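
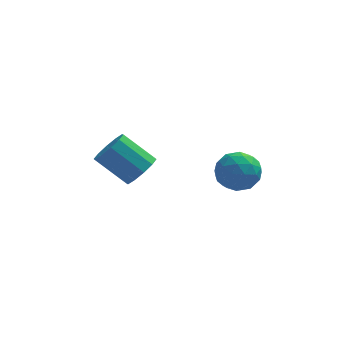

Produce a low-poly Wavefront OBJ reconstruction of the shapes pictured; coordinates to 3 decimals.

v 1.184 -2.865 -1.338
v 2.183 -3.348 -1.584
v 0.317 -4.172 -2.296
v 1.316 -4.655 -2.542
v 0.92 -4.678 -1.477
v 1.456 -3.871 -0.886
v 1.044 -3.649 -2.994
v 1.58 -2.842 -2.403
v 2.096 -3.832 -2.607
v 2.019 -4.468 -1.67
v 0.481 -3.052 -2.21
v 0.404 -3.688 -1.273
v 1.76 -2.992 -1.377
v 0.74 -4.528 -2.503
v 0.508 -4.542 -1.877
v 1.095 -4.826 -2.022
v 1.332 -3.299 -0.967
v 1.919 -3.583 -1.111
v 1.177 -4.365 -1.048
v 0.581 -3.937 -2.769
v 1.168 -4.221 -2.913
v 1.405 -2.694 -1.858
v 1.992 -2.978 -2.003
v 1.323 -3.155 -2.832
v 2.295 -3.56 -2.123
v 1.786 -4.328 -2.686
v 1.626 -3.737 -2.952
v 1.941 -3.263 -2.604
v 2.25 -3.934 -1.572
v 1.741 -4.702 -2.135
v 1.508 -4.716 -1.509
v 1.823 -4.241 -1.161
v 2.199 -4.219 -2.174
v 0.759 -2.818 -1.745
v 0.25 -3.586 -2.308
v 0.677 -3.279 -2.719
v 0.992 -2.804 -2.371
v 0.714 -3.192 -1.194
v 0.205 -3.96 -1.757
v 0.559 -4.257 -1.276
v 0.874 -3.783 -0.928
v 0.301 -3.301 -1.706
v -3.076 -1.039 -3.796
v -2.57 -1.471 -3.037
v -4.077 -0.933 -1.724
v -4.584 -0.501 -2.484
v -2.389 -0.875 -3.074
v -3.897 -0.336 -1.762
v -2.471 -0.341 -3.388
v -3.979 0.197 -2.075
v -2.784 -0.074 -3.857
v -4.292 0.464 -2.545
v -3.209 -0.176 -4.303
v -4.717 0.363 -2.991
v -3.583 -0.607 -4.556
v -5.09 -0.069 -3.243
v -3.763 -1.204 -4.518
v -5.271 -0.665 -3.206
v -3.681 -1.737 -4.205
v -5.189 -1.199 -2.892
v -3.368 -2.004 -3.735
v -4.876 -1.466 -2.423
v -2.943 -1.903 -3.289
v -4.451 -1.364 -1.977
f 1 38 17
f 38 12 41
f 17 41 6
f 38 41 17
f 1 17 13
f 17 6 18
f 13 18 2
f 17 18 13
f 1 13 22
f 13 2 23
f 22 23 8
f 13 23 22
f 1 22 34
f 22 8 37
f 34 37 11
f 22 37 34
f 1 34 38
f 34 11 42
f 38 42 12
f 34 42 38
f 2 18 29
f 18 6 32
f 29 32 10
f 18 32 29
f 6 41 19
f 41 12 40
f 19 40 5
f 41 40 19
f 12 42 39
f 42 11 35
f 39 35 3
f 42 35 39
f 11 37 36
f 37 8 24
f 36 24 7
f 37 24 36
f 8 23 28
f 23 2 25
f 28 25 9
f 23 25 28
f 4 30 16
f 30 10 31
f 16 31 5
f 30 31 16
f 4 16 14
f 16 5 15
f 14 15 3
f 16 15 14
f 4 14 21
f 14 3 20
f 21 20 7
f 14 20 21
f 4 21 26
f 21 7 27
f 26 27 9
f 21 27 26
f 4 26 30
f 26 9 33
f 30 33 10
f 26 33 30
f 5 31 19
f 31 10 32
f 19 32 6
f 31 32 19
f 3 15 39
f 15 5 40
f 39 40 12
f 15 40 39
f 7 20 36
f 20 3 35
f 36 35 11
f 20 35 36
f 9 27 28
f 27 7 24
f 28 24 8
f 27 24 28
f 10 33 29
f 33 9 25
f 29 25 2
f 33 25 29
f 44 43 47
f 44 47 45
f 45 47 48
f 45 48 46
f 47 43 49
f 47 49 48
f 48 49 50
f 48 50 46
f 49 43 51
f 49 51 50
f 50 51 52
f 50 52 46
f 51 43 53
f 51 53 52
f 52 53 54
f 52 54 46
f 53 43 55
f 53 55 54
f 54 55 56
f 54 56 46
f 55 43 57
f 55 57 56
f 56 57 58
f 56 58 46
f 57 43 59
f 57 59 58
f 58 59 60
f 58 60 46
f 59 43 61
f 59 61 60
f 60 61 62
f 60 62 46
f 61 43 63
f 61 63 62
f 62 63 64
f 62 64 46
f 63 43 44
f 63 44 64
f 64 44 45
f 64 45 46



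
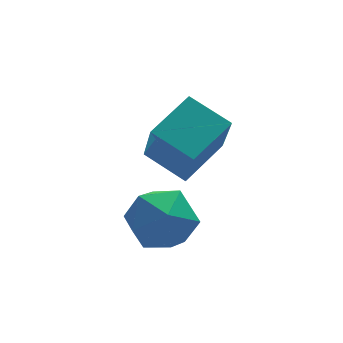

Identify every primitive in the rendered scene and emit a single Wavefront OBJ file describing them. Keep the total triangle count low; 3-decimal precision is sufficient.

v -1.124 1.752 2.357
v -1.274 0.658 4.167
v 0.291 2.562 2.964
v 0.141 1.468 4.774
v -0.241 0.652 1.766
v -0.391 -0.442 3.576
v 1.174 1.462 2.373
v 1.024 0.368 4.183
v -2.417 -0.411 1.656
v -1.455 -0.3 1.005
v -1.605 -1.82 2.615
v -0.643 -1.709 1.964
v -0.932 -0.873 2.726
v -1.434 -0.002 2.133
v -1.626 -2.118 1.487
v -2.128 -1.247 0.894
v -0.966 -1.355 0.9
v -0.537 -0.586 1.666
v -2.523 -1.534 1.954
v -2.094 -0.765 2.72
f 2 4 1
f 5 2 1
f 1 4 3
f 3 5 1
f 2 8 4
f 6 2 5
f 6 8 2
f 4 8 3
f 7 5 3
f 3 8 7
f 7 6 5
f 8 6 7
f 9 20 14
f 9 14 10
f 9 10 16
f 9 16 19
f 9 19 20
f 10 14 18
f 14 20 13
f 20 19 11
f 19 16 15
f 16 10 17
f 12 18 13
f 12 13 11
f 12 11 15
f 12 15 17
f 12 17 18
f 13 18 14
f 11 13 20
f 15 11 19
f 17 15 16
f 18 17 10



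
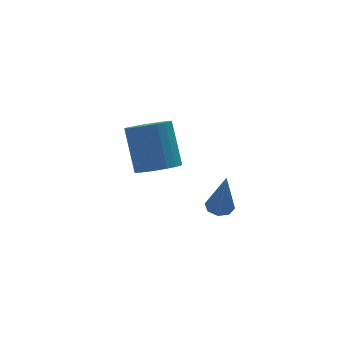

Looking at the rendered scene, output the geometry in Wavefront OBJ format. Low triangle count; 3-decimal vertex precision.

v -2.353 2.196 0.938
v -1.61 1.7 1.259
v -1.523 2.948 2.983
v -2.267 3.444 2.662
v -1.434 1.983 1.046
v -1.347 3.23 2.77
v -1.417 2.302 0.814
v -1.331 3.55 2.538
v -1.563 2.603 0.604
v -1.476 3.851 2.328
v -1.845 2.834 0.451
v -1.758 4.081 2.175
v -2.215 2.955 0.382
v -2.128 4.202 2.107
v -2.609 2.944 0.41
v -2.522 4.191 2.134
v -2.958 2.804 0.529
v -2.872 4.051 2.253
v -3.204 2.559 0.718
v -3.117 3.806 2.443
v -3.302 2.251 0.946
v -3.215 3.499 2.67
v -3.236 1.934 1.172
v -3.149 3.181 2.896
v -3.018 1.662 1.358
v -2.931 2.91 3.082
v -2.684 1.483 1.471
v -2.598 2.73 3.195
v -2.294 1.427 1.492
v -2.207 2.674 3.216
v -1.914 1.504 1.417
v -1.827 2.751 3.141
v -1.473 -1.683 1.356
v -0.986 -1.969 1.279
v -1.427 -2.137 3.324
v -0.919 -1.549 1.374
v -1.177 -1.207 1.459
v -1.608 -1.144 1.483
v -1.96 -1.397 1.433
v -2.027 -1.818 1.338
v -1.769 -2.16 1.253
v -1.338 -2.222 1.229
f 2 1 5
f 2 5 3
f 3 5 6
f 3 6 4
f 5 1 7
f 5 7 6
f 6 7 8
f 6 8 4
f 7 1 9
f 7 9 8
f 8 9 10
f 8 10 4
f 9 1 11
f 9 11 10
f 10 11 12
f 10 12 4
f 11 1 13
f 11 13 12
f 12 13 14
f 12 14 4
f 13 1 15
f 13 15 14
f 14 15 16
f 14 16 4
f 15 1 17
f 15 17 16
f 16 17 18
f 16 18 4
f 17 1 19
f 17 19 18
f 18 19 20
f 18 20 4
f 19 1 21
f 19 21 20
f 20 21 22
f 20 22 4
f 21 1 23
f 21 23 22
f 22 23 24
f 22 24 4
f 23 1 25
f 23 25 24
f 24 25 26
f 24 26 4
f 25 1 27
f 25 27 26
f 26 27 28
f 26 28 4
f 27 1 29
f 27 29 28
f 28 29 30
f 28 30 4
f 29 1 31
f 29 31 30
f 30 31 32
f 30 32 4
f 31 1 2
f 31 2 32
f 32 2 3
f 32 3 4
f 34 33 36
f 34 36 35
f 36 33 37
f 36 37 35
f 37 33 38
f 37 38 35
f 38 33 39
f 38 39 35
f 39 33 40
f 39 40 35
f 40 33 41
f 40 41 35
f 41 33 42
f 41 42 35
f 42 33 34
f 42 34 35



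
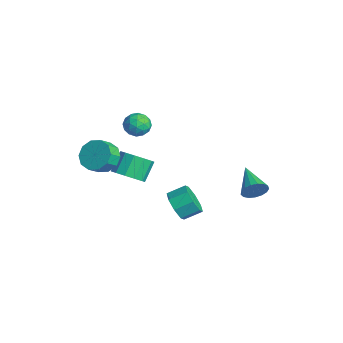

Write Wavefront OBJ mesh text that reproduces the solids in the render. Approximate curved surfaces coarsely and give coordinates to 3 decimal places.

v 2.611 3.424 -0.595
v 2.872 3.828 0.045
v 0.809 3.656 -0.005
v 2.82 4.099 -0.22
v 2.721 4.216 -0.571
v 2.596 4.151 -0.927
v 2.475 3.92 -1.207
v 2.385 3.575 -1.347
v 2.346 3.195 -1.314
v 2.369 2.868 -1.117
v 2.447 2.668 -0.799
v 2.562 2.641 -0.435
v 2.689 2.794 -0.108
v 2.798 3.091 0.108
v 2.864 3.464 0.163
v -2.3 -3.409 0.664
v -1.347 -3.043 0.522
v -0.988 -3.725 1.175
v -1.94 -4.091 1.316
v -1.612 -2.722 1.003
v -1.253 -3.403 1.656
v -2.139 -2.663 1.355
v -1.78 -3.345 2.008
v -2.728 -2.889 1.443
v -2.369 -3.571 2.095
v -3.153 -3.314 1.233
v -2.794 -3.996 1.885
v -3.252 -3.775 0.805
v -2.893 -4.457 1.458
v -2.987 -4.097 0.324
v -2.628 -4.778 0.977
v -2.46 -4.155 -0.028
v -2.101 -4.837 0.625
v -1.871 -3.929 -0.115
v -1.512 -4.611 0.537
v -1.446 -3.504 0.095
v -1.087 -4.186 0.747
v -1.552 -2.352 -0.714
v -0.886 -2.749 -0.051
v -1.463 -1.965 0.997
v -2.128 -1.568 0.334
v -0.638 -2.278 -0.266
v -1.215 -1.494 0.781
v -0.68 -1.83 -0.624
v -1.257 -1.046 0.424
v -0.998 -1.548 -1.011
v -1.575 -0.764 0.037
v -1.493 -1.521 -1.303
v -2.07 -0.737 -0.255
v -2.006 -1.758 -1.408
v -2.583 -0.974 -0.36
v -2.374 -2.184 -1.293
v -2.951 -1.4 -0.245
v -2.482 -2.663 -0.994
v -3.059 -1.879 0.054
v -2.294 -3.043 -0.606
v -2.871 -2.259 0.442
v -1.87 -3.204 -0.252
v -2.447 -2.42 0.795
v -1.346 -3.094 -0.045
v -1.923 -2.31 1.002
v 3.368 -1.509 0.157
v 3.898 -1.232 -0.594
v 4.103 -0.254 -0.088
v 3.572 -0.531 0.663
v 3.19 -1.046 -0.665
v 3.395 -0.068 -0.159
v 2.587 -1.132 -0.255
v 2.792 -0.154 0.251
v 2.441 -1.439 0.397
v 2.645 -0.461 0.902
v 2.837 -1.786 0.908
v 3.042 -0.808 1.414
v 3.545 -1.972 0.979
v 3.75 -0.994 1.485
v 4.148 -1.886 0.569
v 4.353 -0.908 1.075
v 4.295 -1.579 -0.082
v 4.499 -0.601 0.423
v -3.109 -0.727 2.887
v -2.403 -1.034 3.226
v -2.997 -1.606 1.854
v -2.291 -1.913 2.193
v -3.03 -2.048 2.569
v -3.1 -1.505 3.208
v -2.3 -1.135 1.872
v -2.37 -0.592 2.511
v -1.903 -1.286 2.598
v -2.354 -1.85 3.029
v -3.046 -0.79 2.051
v -3.497 -1.354 2.482
v -2.766 -0.803 3.147
v -2.634 -1.837 1.933
v -3.069 -1.916 2.154
v -2.654 -2.097 2.353
v -3.176 -1.08 3.137
v -2.761 -1.26 3.335
v -3.129 -1.856 2.95
v -2.639 -1.38 1.745
v -2.224 -1.56 1.943
v -2.746 -0.543 2.727
v -2.331 -0.724 2.926
v -2.271 -0.784 2.13
v -2.057 -1.132 2.977
v -1.991 -1.649 2.37
v -1.996 -1.192 2.182
v -2.037 -0.872 2.557
v -2.322 -1.464 3.231
v -2.256 -1.98 2.623
v -2.691 -2.06 2.845
v -2.732 -1.74 3.22
v -2.028 -1.612 2.862
v -3.144 -0.66 2.457
v -3.078 -1.176 1.849
v -2.668 -0.9 1.86
v -2.709 -0.58 2.235
v -3.409 -0.991 2.71
v -3.343 -1.508 2.103
v -3.363 -1.768 2.523
v -3.404 -1.448 2.898
v -3.372 -1.028 2.218
f 2 1 4
f 2 4 3
f 4 1 5
f 4 5 3
f 5 1 6
f 5 6 3
f 6 1 7
f 6 7 3
f 7 1 8
f 7 8 3
f 8 1 9
f 8 9 3
f 9 1 10
f 9 10 3
f 10 1 11
f 10 11 3
f 11 1 12
f 11 12 3
f 12 1 13
f 12 13 3
f 13 1 14
f 13 14 3
f 14 1 15
f 14 15 3
f 15 1 2
f 15 2 3
f 17 16 20
f 17 20 18
f 18 20 21
f 18 21 19
f 20 16 22
f 20 22 21
f 21 22 23
f 21 23 19
f 22 16 24
f 22 24 23
f 23 24 25
f 23 25 19
f 24 16 26
f 24 26 25
f 25 26 27
f 25 27 19
f 26 16 28
f 26 28 27
f 27 28 29
f 27 29 19
f 28 16 30
f 28 30 29
f 29 30 31
f 29 31 19
f 30 16 32
f 30 32 31
f 31 32 33
f 31 33 19
f 32 16 34
f 32 34 33
f 33 34 35
f 33 35 19
f 34 16 36
f 34 36 35
f 35 36 37
f 35 37 19
f 36 16 17
f 36 17 37
f 37 17 18
f 37 18 19
f 39 38 42
f 39 42 40
f 40 42 43
f 40 43 41
f 42 38 44
f 42 44 43
f 43 44 45
f 43 45 41
f 44 38 46
f 44 46 45
f 45 46 47
f 45 47 41
f 46 38 48
f 46 48 47
f 47 48 49
f 47 49 41
f 48 38 50
f 48 50 49
f 49 50 51
f 49 51 41
f 50 38 52
f 50 52 51
f 51 52 53
f 51 53 41
f 52 38 54
f 52 54 53
f 53 54 55
f 53 55 41
f 54 38 56
f 54 56 55
f 55 56 57
f 55 57 41
f 56 38 58
f 56 58 57
f 57 58 59
f 57 59 41
f 58 38 60
f 58 60 59
f 59 60 61
f 59 61 41
f 60 38 39
f 60 39 61
f 61 39 40
f 61 40 41
f 63 62 66
f 63 66 64
f 64 66 67
f 64 67 65
f 66 62 68
f 66 68 67
f 67 68 69
f 67 69 65
f 68 62 70
f 68 70 69
f 69 70 71
f 69 71 65
f 70 62 72
f 70 72 71
f 71 72 73
f 71 73 65
f 72 62 74
f 72 74 73
f 73 74 75
f 73 75 65
f 74 62 76
f 74 76 75
f 75 76 77
f 75 77 65
f 76 62 78
f 76 78 77
f 77 78 79
f 77 79 65
f 78 62 63
f 78 63 79
f 79 63 64
f 79 64 65
f 80 117 96
f 117 91 120
f 96 120 85
f 117 120 96
f 80 96 92
f 96 85 97
f 92 97 81
f 96 97 92
f 80 92 101
f 92 81 102
f 101 102 87
f 92 102 101
f 80 101 113
f 101 87 116
f 113 116 90
f 101 116 113
f 80 113 117
f 113 90 121
f 117 121 91
f 113 121 117
f 81 97 108
f 97 85 111
f 108 111 89
f 97 111 108
f 85 120 98
f 120 91 119
f 98 119 84
f 120 119 98
f 91 121 118
f 121 90 114
f 118 114 82
f 121 114 118
f 90 116 115
f 116 87 103
f 115 103 86
f 116 103 115
f 87 102 107
f 102 81 104
f 107 104 88
f 102 104 107
f 83 109 95
f 109 89 110
f 95 110 84
f 109 110 95
f 83 95 93
f 95 84 94
f 93 94 82
f 95 94 93
f 83 93 100
f 93 82 99
f 100 99 86
f 93 99 100
f 83 100 105
f 100 86 106
f 105 106 88
f 100 106 105
f 83 105 109
f 105 88 112
f 109 112 89
f 105 112 109
f 84 110 98
f 110 89 111
f 98 111 85
f 110 111 98
f 82 94 118
f 94 84 119
f 118 119 91
f 94 119 118
f 86 99 115
f 99 82 114
f 115 114 90
f 99 114 115
f 88 106 107
f 106 86 103
f 107 103 87
f 106 103 107
f 89 112 108
f 112 88 104
f 108 104 81
f 112 104 108



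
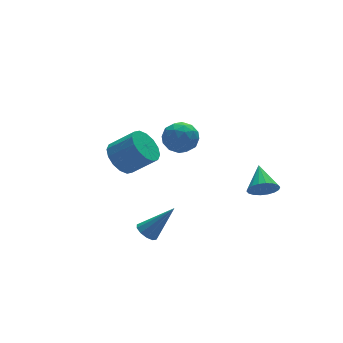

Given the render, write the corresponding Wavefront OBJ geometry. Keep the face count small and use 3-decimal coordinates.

v 0.903 1.444 -0.437
v 1.566 1.486 0.266
v 0.134 0.334 0.354
v 0.797 0.376 1.057
v 0.192 1.117 0.918
v 0.667 1.804 0.429
v 1.033 0.016 0.191
v 1.508 0.703 -0.298
v 1.646 0.604 0.654
v 1.126 1.284 1.104
v 0.574 0.536 -0.484
v 0.054 1.216 -0.034
v 1.302 1.563 -0.155
v 0.398 0.257 0.775
v 0.042 0.693 0.693
v 0.432 0.718 1.107
v 0.774 1.749 -0.059
v 1.163 1.774 0.354
v 0.355 1.557 0.738
v 0.537 0.046 0.266
v 0.926 0.071 0.679
v 1.268 1.102 -0.487
v 1.658 1.127 -0.073
v 1.345 0.263 -0.118
v 1.739 1.069 0.487
v 1.287 0.416 0.951
v 1.426 0.205 0.442
v 1.705 0.608 0.155
v 1.433 1.468 0.751
v 0.981 0.816 1.216
v 0.625 1.252 1.134
v 0.905 1.655 0.847
v 1.48 0.95 0.979
v 0.719 1.004 -0.596
v 0.267 0.352 -0.131
v 0.795 0.165 -0.227
v 1.075 0.568 -0.514
v 0.413 1.404 -0.331
v -0.039 0.751 0.133
v -0.005 1.212 0.465
v 0.274 1.615 0.178
v 0.22 0.87 -0.359
v -1.485 2.733 -1.633
v -0.761 3.411 -1.87
v 0.269 2.685 -0.805
v -0.455 2.007 -0.567
v -1.025 3.628 -1.467
v 0.005 2.902 -0.402
v -1.412 3.605 -1.109
v -0.382 2.879 -0.044
v -1.818 3.349 -0.891
v -0.788 2.622 0.174
v -2.136 2.927 -0.871
v -1.106 2.201 0.194
v -2.278 2.453 -1.056
v -1.248 1.727 0.009
v -2.209 2.055 -1.395
v -1.179 1.329 -0.33
v -1.945 1.838 -1.798
v -0.915 1.112 -0.733
v -1.558 1.861 -2.156
v -0.528 1.135 -1.091
v -1.152 2.118 -2.374
v -0.122 1.391 -1.309
v -0.834 2.539 -2.394
v 0.196 1.813 -1.329
v -0.692 3.013 -2.209
v 0.338 2.287 -1.144
v 2.715 -3.894 -0.884
v 3.351 -3.859 -1.351
v 3.165 -2.626 -0.176
v 3.112 -3.674 -1.531
v 2.794 -3.532 -1.582
v 2.461 -3.462 -1.495
v 2.177 -3.478 -1.287
v 2.001 -3.576 -0.999
v 1.966 -3.737 -0.688
v 2.079 -3.929 -0.417
v 2.318 -4.114 -0.237
v 2.636 -4.255 -0.186
v 2.969 -4.325 -0.273
v 3.252 -4.31 -0.481
v 3.429 -4.212 -0.769
v 3.464 -4.051 -1.079
v -3.067 -3.35 -2.256
v -2.777 -3.765 -2.596
v -1.833 -3.71 -0.764
v -2.611 -3.431 -2.653
v -2.62 -3.066 -2.558
v -2.799 -2.81 -2.348
v -3.081 -2.76 -2.102
v -3.358 -2.935 -1.916
v -3.524 -3.269 -1.859
v -3.515 -3.634 -1.954
v -3.336 -3.89 -2.164
v -3.054 -3.94 -2.41
f 1 38 17
f 38 12 41
f 17 41 6
f 38 41 17
f 1 17 13
f 17 6 18
f 13 18 2
f 17 18 13
f 1 13 22
f 13 2 23
f 22 23 8
f 13 23 22
f 1 22 34
f 22 8 37
f 34 37 11
f 22 37 34
f 1 34 38
f 34 11 42
f 38 42 12
f 34 42 38
f 2 18 29
f 18 6 32
f 29 32 10
f 18 32 29
f 6 41 19
f 41 12 40
f 19 40 5
f 41 40 19
f 12 42 39
f 42 11 35
f 39 35 3
f 42 35 39
f 11 37 36
f 37 8 24
f 36 24 7
f 37 24 36
f 8 23 28
f 23 2 25
f 28 25 9
f 23 25 28
f 4 30 16
f 30 10 31
f 16 31 5
f 30 31 16
f 4 16 14
f 16 5 15
f 14 15 3
f 16 15 14
f 4 14 21
f 14 3 20
f 21 20 7
f 14 20 21
f 4 21 26
f 21 7 27
f 26 27 9
f 21 27 26
f 4 26 30
f 26 9 33
f 30 33 10
f 26 33 30
f 5 31 19
f 31 10 32
f 19 32 6
f 31 32 19
f 3 15 39
f 15 5 40
f 39 40 12
f 15 40 39
f 7 20 36
f 20 3 35
f 36 35 11
f 20 35 36
f 9 27 28
f 27 7 24
f 28 24 8
f 27 24 28
f 10 33 29
f 33 9 25
f 29 25 2
f 33 25 29
f 44 43 47
f 44 47 45
f 45 47 48
f 45 48 46
f 47 43 49
f 47 49 48
f 48 49 50
f 48 50 46
f 49 43 51
f 49 51 50
f 50 51 52
f 50 52 46
f 51 43 53
f 51 53 52
f 52 53 54
f 52 54 46
f 53 43 55
f 53 55 54
f 54 55 56
f 54 56 46
f 55 43 57
f 55 57 56
f 56 57 58
f 56 58 46
f 57 43 59
f 57 59 58
f 58 59 60
f 58 60 46
f 59 43 61
f 59 61 60
f 60 61 62
f 60 62 46
f 61 43 63
f 61 63 62
f 62 63 64
f 62 64 46
f 63 43 65
f 63 65 64
f 64 65 66
f 64 66 46
f 65 43 67
f 65 67 66
f 66 67 68
f 66 68 46
f 67 43 44
f 67 44 68
f 68 44 45
f 68 45 46
f 70 69 72
f 70 72 71
f 72 69 73
f 72 73 71
f 73 69 74
f 73 74 71
f 74 69 75
f 74 75 71
f 75 69 76
f 75 76 71
f 76 69 77
f 76 77 71
f 77 69 78
f 77 78 71
f 78 69 79
f 78 79 71
f 79 69 80
f 79 80 71
f 80 69 81
f 80 81 71
f 81 69 82
f 81 82 71
f 82 69 83
f 82 83 71
f 83 69 84
f 83 84 71
f 84 69 70
f 84 70 71
f 86 85 88
f 86 88 87
f 88 85 89
f 88 89 87
f 89 85 90
f 89 90 87
f 90 85 91
f 90 91 87
f 91 85 92
f 91 92 87
f 92 85 93
f 92 93 87
f 93 85 94
f 93 94 87
f 94 85 95
f 94 95 87
f 95 85 96
f 95 96 87
f 96 85 86
f 96 86 87



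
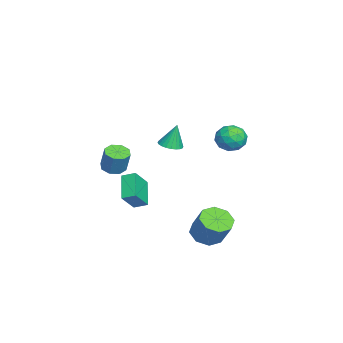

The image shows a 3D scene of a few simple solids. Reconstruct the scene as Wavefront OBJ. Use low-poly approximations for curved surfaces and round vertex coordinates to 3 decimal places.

v -4.882 -3.569 -3.804
v -4.056 -4.11 -2.729
v -4.765 -2.812 -3.513
v -3.939 -3.353 -2.438
v -3.501 -3.407 -4.782
v -2.675 -3.948 -3.707
v -3.384 -2.65 -4.491
v -2.558 -3.191 -3.416
v 0.759 1.938 2.416
v 1.214 2.641 2.571
v 1.706 1.179 3.069
v 2.161 1.882 3.224
v 1.414 1.764 3.615
v 0.828 2.232 3.212
v 2.092 1.588 2.428
v 1.506 2.056 2.025
v 2.038 2.424 2.579
v 1.619 2.533 3.313
v 1.301 1.287 2.327
v 0.882 1.396 3.061
v 0.903 2.356 2.436
v 2.017 1.464 3.204
v 1.578 1.394 3.434
v 1.845 1.808 3.525
v 0.677 2.116 2.812
v 0.944 2.529 2.904
v 1.062 2.013 3.518
v 1.976 1.291 2.736
v 2.243 1.704 2.828
v 1.075 2.012 2.115
v 1.342 2.426 2.206
v 1.858 1.807 2.122
v 1.655 2.642 2.532
v 2.212 2.196 2.916
v 2.171 2.023 2.448
v 1.827 2.298 2.211
v 1.409 2.706 2.964
v 1.966 2.26 3.347
v 1.526 2.19 3.577
v 1.182 2.466 3.34
v 1.893 2.578 2.968
v 0.954 1.56 2.293
v 1.511 1.114 2.676
v 1.738 1.354 2.3
v 1.394 1.63 2.063
v 0.708 1.624 2.724
v 1.265 1.178 3.108
v 1.093 1.522 3.429
v 0.749 1.797 3.192
v 1.027 1.242 2.672
v 0.442 0.696 -4.375
v 1.211 0.217 -4.585
v 1.927 0.766 -3.215
v 1.158 1.244 -3.005
v 1.219 0.876 -4.853
v 1.935 1.425 -3.484
v 0.771 1.429 -4.841
v 1.488 1.978 -3.472
v 0.131 1.553 -4.556
v 0.847 2.102 -3.187
v -0.327 1.174 -4.165
v 0.389 1.723 -2.795
v -0.335 0.515 -3.896
v 0.381 1.064 -2.527
v 0.112 -0.038 -3.908
v 0.829 0.511 -2.539
v 0.753 -0.162 -4.193
v 1.469 0.387 -2.824
v -0.213 -4.043 -0.202
v 0.3 -3.668 -0.442
v 0.687 -3.401 0.802
v 0.173 -3.777 1.042
v -0.133 -3.389 -0.367
v 0.254 -3.122 0.877
v -0.613 -3.493 -0.196
v -0.226 -3.227 1.048
v -0.859 -3.92 -0.028
v -0.472 -3.653 1.216
v -0.727 -4.419 0.038
v -0.34 -4.152 1.282
v -0.294 -4.698 -0.037
v 0.093 -4.431 1.207
v 0.186 -4.593 -0.208
v 0.573 -4.327 1.036
v 0.432 -4.167 -0.376
v 0.819 -3.9 0.868
v -0.733 -1.226 1.231
v -0.162 -0.9 1.182
v -0.807 -0.894 2.589
v -0.33 -0.714 1.127
v -0.561 -0.605 1.089
v -0.817 -0.591 1.071
v -1.061 -0.674 1.078
v -1.255 -0.841 1.109
v -1.369 -1.066 1.158
v -1.387 -1.316 1.218
v -1.305 -1.552 1.28
v -1.136 -1.738 1.334
v -0.906 -1.847 1.373
v -0.649 -1.861 1.391
v -0.406 -1.778 1.384
v -0.212 -1.611 1.353
v -0.097 -1.386 1.304
v -0.08 -1.136 1.244
f 2 4 1
f 5 2 1
f 1 4 3
f 3 5 1
f 2 8 4
f 6 2 5
f 6 8 2
f 4 8 3
f 7 5 3
f 3 8 7
f 7 6 5
f 8 6 7
f 9 46 25
f 46 20 49
f 25 49 14
f 46 49 25
f 9 25 21
f 25 14 26
f 21 26 10
f 25 26 21
f 9 21 30
f 21 10 31
f 30 31 16
f 21 31 30
f 9 30 42
f 30 16 45
f 42 45 19
f 30 45 42
f 9 42 46
f 42 19 50
f 46 50 20
f 42 50 46
f 10 26 37
f 26 14 40
f 37 40 18
f 26 40 37
f 14 49 27
f 49 20 48
f 27 48 13
f 49 48 27
f 20 50 47
f 50 19 43
f 47 43 11
f 50 43 47
f 19 45 44
f 45 16 32
f 44 32 15
f 45 32 44
f 16 31 36
f 31 10 33
f 36 33 17
f 31 33 36
f 12 38 24
f 38 18 39
f 24 39 13
f 38 39 24
f 12 24 22
f 24 13 23
f 22 23 11
f 24 23 22
f 12 22 29
f 22 11 28
f 29 28 15
f 22 28 29
f 12 29 34
f 29 15 35
f 34 35 17
f 29 35 34
f 12 34 38
f 34 17 41
f 38 41 18
f 34 41 38
f 13 39 27
f 39 18 40
f 27 40 14
f 39 40 27
f 11 23 47
f 23 13 48
f 47 48 20
f 23 48 47
f 15 28 44
f 28 11 43
f 44 43 19
f 28 43 44
f 17 35 36
f 35 15 32
f 36 32 16
f 35 32 36
f 18 41 37
f 41 17 33
f 37 33 10
f 41 33 37
f 52 51 55
f 52 55 53
f 53 55 56
f 53 56 54
f 55 51 57
f 55 57 56
f 56 57 58
f 56 58 54
f 57 51 59
f 57 59 58
f 58 59 60
f 58 60 54
f 59 51 61
f 59 61 60
f 60 61 62
f 60 62 54
f 61 51 63
f 61 63 62
f 62 63 64
f 62 64 54
f 63 51 65
f 63 65 64
f 64 65 66
f 64 66 54
f 65 51 67
f 65 67 66
f 66 67 68
f 66 68 54
f 67 51 52
f 67 52 68
f 68 52 53
f 68 53 54
f 70 69 73
f 70 73 71
f 71 73 74
f 71 74 72
f 73 69 75
f 73 75 74
f 74 75 76
f 74 76 72
f 75 69 77
f 75 77 76
f 76 77 78
f 76 78 72
f 77 69 79
f 77 79 78
f 78 79 80
f 78 80 72
f 79 69 81
f 79 81 80
f 80 81 82
f 80 82 72
f 81 69 83
f 81 83 82
f 82 83 84
f 82 84 72
f 83 69 85
f 83 85 84
f 84 85 86
f 84 86 72
f 85 69 70
f 85 70 86
f 86 70 71
f 86 71 72
f 88 87 90
f 88 90 89
f 90 87 91
f 90 91 89
f 91 87 92
f 91 92 89
f 92 87 93
f 92 93 89
f 93 87 94
f 93 94 89
f 94 87 95
f 94 95 89
f 95 87 96
f 95 96 89
f 96 87 97
f 96 97 89
f 97 87 98
f 97 98 89
f 98 87 99
f 98 99 89
f 99 87 100
f 99 100 89
f 100 87 101
f 100 101 89
f 101 87 102
f 101 102 89
f 102 87 103
f 102 103 89
f 103 87 104
f 103 104 89
f 104 87 88
f 104 88 89



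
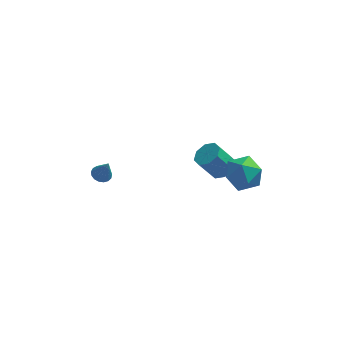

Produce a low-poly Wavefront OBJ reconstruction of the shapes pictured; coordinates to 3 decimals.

v 1.955 2.115 -2.138
v 2.318 2.716 -1.849
v 1.528 2.627 -0.672
v 1.165 2.025 -0.962
v 1.846 2.867 -2.154
v 1.056 2.777 -0.978
v 1.438 2.577 -2.45
v 0.648 2.487 -1.274
v 1.333 2.016 -2.564
v 0.543 1.926 -1.387
v 1.592 1.513 -2.428
v 0.802 1.424 -1.251
v 2.064 1.363 -2.122
v 1.274 1.273 -0.946
v 2.472 1.653 -1.826
v 1.682 1.563 -0.65
v 2.577 2.214 -1.713
v 1.787 2.124 -0.536
v -3.68 -1.417 0.925
v -3.29 -1.094 0.863
v -3.32 -1.643 2.015
v -3.469 -0.953 0.952
v -3.696 -0.919 1.034
v -3.92 -0.998 1.091
v -4.088 -1.174 1.111
v -4.164 -1.405 1.088
v -4.128 -1.638 1.027
v -3.99 -1.821 0.944
v -3.781 -1.912 0.856
v -3.549 -1.889 0.784
v -3.347 -1.758 0.744
v -3.221 -1.548 0.746
v -3.201 -1.309 0.789
v 2.103 -3.161 2.807
v 2.702 -2.414 3.094
v 3.098 -4.226 3.506
v 3.697 -3.479 3.793
v 2.793 -3.583 4.207
v 2.179 -2.924 3.775
v 3.621 -3.716 2.825
v 3.007 -3.057 2.393
v 3.64 -2.757 3.105
v 3.128 -2.675 3.959
v 2.672 -3.965 2.641
v 2.16 -3.883 3.495
f 2 1 5
f 2 5 3
f 3 5 6
f 3 6 4
f 5 1 7
f 5 7 6
f 6 7 8
f 6 8 4
f 7 1 9
f 7 9 8
f 8 9 10
f 8 10 4
f 9 1 11
f 9 11 10
f 10 11 12
f 10 12 4
f 11 1 13
f 11 13 12
f 12 13 14
f 12 14 4
f 13 1 15
f 13 15 14
f 14 15 16
f 14 16 4
f 15 1 17
f 15 17 16
f 16 17 18
f 16 18 4
f 17 1 2
f 17 2 18
f 18 2 3
f 18 3 4
f 20 19 22
f 20 22 21
f 22 19 23
f 22 23 21
f 23 19 24
f 23 24 21
f 24 19 25
f 24 25 21
f 25 19 26
f 25 26 21
f 26 19 27
f 26 27 21
f 27 19 28
f 27 28 21
f 28 19 29
f 28 29 21
f 29 19 30
f 29 30 21
f 30 19 31
f 30 31 21
f 31 19 32
f 31 32 21
f 32 19 33
f 32 33 21
f 33 19 20
f 33 20 21
f 34 45 39
f 34 39 35
f 34 35 41
f 34 41 44
f 34 44 45
f 35 39 43
f 39 45 38
f 45 44 36
f 44 41 40
f 41 35 42
f 37 43 38
f 37 38 36
f 37 36 40
f 37 40 42
f 37 42 43
f 38 43 39
f 36 38 45
f 40 36 44
f 42 40 41
f 43 42 35



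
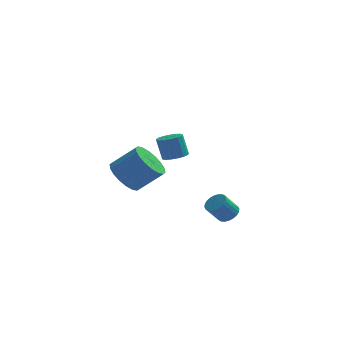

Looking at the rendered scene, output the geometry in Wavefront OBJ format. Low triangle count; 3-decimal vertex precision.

v -3.219 -3.596 2.85
v -2.73 -2.773 2.309
v -1.432 -2.781 3.468
v -1.921 -3.604 4.01
v -3.015 -2.538 2.63
v -1.718 -2.546 3.789
v -3.341 -2.513 2.994
v -2.043 -2.52 4.153
v -3.642 -2.702 3.33
v -2.345 -2.709 4.49
v -3.86 -3.068 3.572
v -2.562 -3.076 4.731
v -3.95 -3.539 3.67
v -2.653 -3.547 4.829
v -3.896 -4.021 3.606
v -2.598 -4.029 4.765
v -3.708 -4.419 3.392
v -2.41 -4.427 4.551
v -3.422 -4.654 3.071
v -2.125 -4.662 4.23
v -3.097 -4.68 2.707
v -1.799 -4.687 3.866
v -2.795 -4.491 2.37
v -1.498 -4.498 3.53
v -2.578 -4.124 2.129
v -1.28 -4.132 3.288
v -2.487 -3.653 2.031
v -1.19 -3.661 3.19
v -2.542 -3.171 2.095
v -1.244 -3.179 3.254
v 1.962 -2.407 -0.279
v 2.482 -2.728 -0.03
v 1.819 -3.073 0.909
v 1.298 -2.753 0.659
v 2.511 -2.495 0.076
v 1.847 -2.84 1.015
v 2.456 -2.249 0.128
v 1.793 -2.594 1.067
v 2.326 -2.027 0.118
v 1.663 -2.372 1.057
v 2.14 -1.863 0.047
v 1.477 -2.208 0.986
v 1.928 -1.781 -0.073
v 1.265 -2.126 0.866
v 1.72 -1.796 -0.225
v 1.057 -2.141 0.714
v 1.549 -1.903 -0.385
v 0.886 -2.248 0.554
v 1.441 -2.087 -0.529
v 0.778 -2.432 0.41
v 1.413 -2.32 -0.635
v 0.749 -2.665 0.304
v 1.467 -2.566 -0.687
v 0.804 -2.911 0.252
v 1.597 -2.788 -0.677
v 0.934 -3.133 0.262
v 1.783 -2.952 -0.606
v 1.12 -3.297 0.333
v 1.995 -3.034 -0.486
v 1.332 -3.379 0.453
v 2.203 -3.019 -0.334
v 1.54 -3.364 0.605
v 2.374 -2.912 -0.174
v 1.711 -3.257 0.765
v -0.814 2.952 1.343
v -0.099 3.058 1.503
v -0.431 3.313 2.817
v -1.146 3.208 2.657
v -0.214 3.38 1.411
v -0.546 3.636 2.726
v -0.467 3.605 1.304
v -0.799 3.86 2.619
v -0.798 3.679 1.205
v -1.131 3.935 2.52
v -1.134 3.588 1.138
v -1.466 3.843 2.453
v -1.396 3.35 1.118
v -1.728 3.606 2.433
v -1.525 3.022 1.149
v -1.857 3.277 2.464
v -1.491 2.677 1.225
v -1.823 2.933 2.54
v -1.302 2.396 1.327
v -1.634 2.651 2.642
v -1.001 2.242 1.433
v -1.333 2.497 2.748
v -0.657 2.251 1.518
v -0.989 2.506 2.833
v -0.349 2.42 1.563
v -0.682 2.676 2.878
v -0.148 2.712 1.558
v -0.48 2.967 2.872
f 2 1 5
f 2 5 3
f 3 5 6
f 3 6 4
f 5 1 7
f 5 7 6
f 6 7 8
f 6 8 4
f 7 1 9
f 7 9 8
f 8 9 10
f 8 10 4
f 9 1 11
f 9 11 10
f 10 11 12
f 10 12 4
f 11 1 13
f 11 13 12
f 12 13 14
f 12 14 4
f 13 1 15
f 13 15 14
f 14 15 16
f 14 16 4
f 15 1 17
f 15 17 16
f 16 17 18
f 16 18 4
f 17 1 19
f 17 19 18
f 18 19 20
f 18 20 4
f 19 1 21
f 19 21 20
f 20 21 22
f 20 22 4
f 21 1 23
f 21 23 22
f 22 23 24
f 22 24 4
f 23 1 25
f 23 25 24
f 24 25 26
f 24 26 4
f 25 1 27
f 25 27 26
f 26 27 28
f 26 28 4
f 27 1 29
f 27 29 28
f 28 29 30
f 28 30 4
f 29 1 2
f 29 2 30
f 30 2 3
f 30 3 4
f 32 31 35
f 32 35 33
f 33 35 36
f 33 36 34
f 35 31 37
f 35 37 36
f 36 37 38
f 36 38 34
f 37 31 39
f 37 39 38
f 38 39 40
f 38 40 34
f 39 31 41
f 39 41 40
f 40 41 42
f 40 42 34
f 41 31 43
f 41 43 42
f 42 43 44
f 42 44 34
f 43 31 45
f 43 45 44
f 44 45 46
f 44 46 34
f 45 31 47
f 45 47 46
f 46 47 48
f 46 48 34
f 47 31 49
f 47 49 48
f 48 49 50
f 48 50 34
f 49 31 51
f 49 51 50
f 50 51 52
f 50 52 34
f 51 31 53
f 51 53 52
f 52 53 54
f 52 54 34
f 53 31 55
f 53 55 54
f 54 55 56
f 54 56 34
f 55 31 57
f 55 57 56
f 56 57 58
f 56 58 34
f 57 31 59
f 57 59 58
f 58 59 60
f 58 60 34
f 59 31 61
f 59 61 60
f 60 61 62
f 60 62 34
f 61 31 63
f 61 63 62
f 62 63 64
f 62 64 34
f 63 31 32
f 63 32 64
f 64 32 33
f 64 33 34
f 66 65 69
f 66 69 67
f 67 69 70
f 67 70 68
f 69 65 71
f 69 71 70
f 70 71 72
f 70 72 68
f 71 65 73
f 71 73 72
f 72 73 74
f 72 74 68
f 73 65 75
f 73 75 74
f 74 75 76
f 74 76 68
f 75 65 77
f 75 77 76
f 76 77 78
f 76 78 68
f 77 65 79
f 77 79 78
f 78 79 80
f 78 80 68
f 79 65 81
f 79 81 80
f 80 81 82
f 80 82 68
f 81 65 83
f 81 83 82
f 82 83 84
f 82 84 68
f 83 65 85
f 83 85 84
f 84 85 86
f 84 86 68
f 85 65 87
f 85 87 86
f 86 87 88
f 86 88 68
f 87 65 89
f 87 89 88
f 88 89 90
f 88 90 68
f 89 65 91
f 89 91 90
f 90 91 92
f 90 92 68
f 91 65 66
f 91 66 92
f 92 66 67
f 92 67 68



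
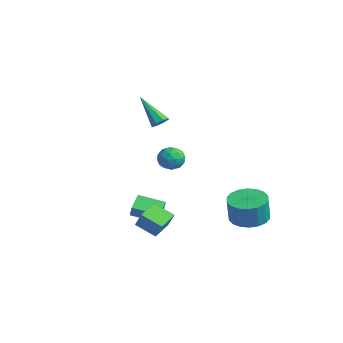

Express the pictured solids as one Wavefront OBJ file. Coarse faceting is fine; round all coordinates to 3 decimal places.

v -2.415 -0.122 1.709
v -2.158 0.233 2.058
v -3.765 -0.618 3.211
v -2.473 0.421 1.836
v -2.754 0.29 1.54
v -2.837 -0.081 1.343
v -2.672 -0.476 1.36
v -2.356 -0.664 1.582
v -2.075 -0.533 1.878
v -1.993 -0.162 2.075
v -3.585 1.384 -1.599
v -2.795 1.461 -1.806
v -3.305 0.259 -0.954
v -2.515 0.336 -1.161
v -2.852 0.859 -0.625
v -3.025 1.554 -1.025
v -3.075 0.166 -1.735
v -3.248 0.861 -2.135
v -2.48 0.709 -1.89
v -2.342 1.137 -1.204
v -3.758 0.583 -1.556
v -3.62 1.011 -0.87
v -3.214 1.521 -1.76
v -2.886 0.199 -1
v -3.084 0.506 -0.686
v -2.619 0.551 -0.808
v -3.35 1.576 -1.3
v -2.885 1.621 -1.422
v -2.919 1.267 -0.728
v -3.215 0.099 -1.338
v -2.75 0.144 -1.46
v -3.481 1.169 -1.952
v -3.016 1.214 -2.074
v -3.181 0.453 -2.032
v -2.565 1.125 -1.931
v -2.401 0.463 -1.551
v -2.729 0.363 -1.889
v -2.831 0.772 -2.123
v -2.484 1.376 -1.527
v -2.32 0.715 -1.148
v -2.518 1.022 -0.833
v -2.619 1.431 -1.068
v -2.299 0.934 -1.577
v -3.78 1.005 -1.612
v -3.616 0.344 -1.233
v -3.481 0.289 -1.692
v -3.582 0.698 -1.927
v -3.699 1.257 -1.209
v -3.535 0.595 -0.829
v -3.269 0.948 -0.637
v -3.371 1.357 -0.871
v -3.801 0.786 -1.183
v 3.507 1.893 -3.169
v 4.499 2.287 -3.251
v 4.724 2.021 -1.792
v 3.733 1.627 -1.711
v 4.241 2.671 -3.141
v 4.466 2.406 -1.682
v 3.838 2.902 -3.036
v 4.063 2.636 -1.578
v 3.369 2.933 -2.959
v 3.594 2.667 -1.5
v 2.927 2.758 -2.922
v 3.153 2.492 -1.463
v 2.601 2.411 -2.935
v 2.826 2.145 -1.476
v 2.454 1.962 -2.994
v 2.679 1.696 -1.535
v 2.516 1.499 -3.088
v 2.741 1.233 -1.629
v 2.774 1.114 -3.198
v 2.999 0.849 -1.739
v 3.177 0.884 -3.302
v 3.402 0.618 -1.844
v 3.646 0.853 -3.38
v 3.871 0.587 -1.921
v 4.087 1.028 -3.417
v 4.313 0.762 -1.958
v 4.414 1.375 -3.404
v 4.639 1.109 -1.945
v 4.561 1.824 -3.345
v 4.786 1.558 -1.886
v 3.944 -3.701 -3.019
v 3.067 -4.387 -2.429
v 3.383 -2.712 -2.702
v 2.507 -3.399 -2.111
v 4.553 -3.661 -2.069
v 3.677 -4.348 -1.478
v 3.993 -2.673 -1.751
v 3.116 -3.359 -1.161
v 0.143 -3.216 -3.323
v -0.479 -2.535 -2.821
v 1.064 -2.095 -3.704
v 0.442 -1.414 -3.202
v 0.618 -3.346 -2.558
v -0.004 -2.665 -2.056
v 1.539 -2.225 -2.939
v 0.917 -1.544 -2.437
f 2 1 4
f 2 4 3
f 4 1 5
f 4 5 3
f 5 1 6
f 5 6 3
f 6 1 7
f 6 7 3
f 7 1 8
f 7 8 3
f 8 1 9
f 8 9 3
f 9 1 10
f 9 10 3
f 10 1 2
f 10 2 3
f 11 48 27
f 48 22 51
f 27 51 16
f 48 51 27
f 11 27 23
f 27 16 28
f 23 28 12
f 27 28 23
f 11 23 32
f 23 12 33
f 32 33 18
f 23 33 32
f 11 32 44
f 32 18 47
f 44 47 21
f 32 47 44
f 11 44 48
f 44 21 52
f 48 52 22
f 44 52 48
f 12 28 39
f 28 16 42
f 39 42 20
f 28 42 39
f 16 51 29
f 51 22 50
f 29 50 15
f 51 50 29
f 22 52 49
f 52 21 45
f 49 45 13
f 52 45 49
f 21 47 46
f 47 18 34
f 46 34 17
f 47 34 46
f 18 33 38
f 33 12 35
f 38 35 19
f 33 35 38
f 14 40 26
f 40 20 41
f 26 41 15
f 40 41 26
f 14 26 24
f 26 15 25
f 24 25 13
f 26 25 24
f 14 24 31
f 24 13 30
f 31 30 17
f 24 30 31
f 14 31 36
f 31 17 37
f 36 37 19
f 31 37 36
f 14 36 40
f 36 19 43
f 40 43 20
f 36 43 40
f 15 41 29
f 41 20 42
f 29 42 16
f 41 42 29
f 13 25 49
f 25 15 50
f 49 50 22
f 25 50 49
f 17 30 46
f 30 13 45
f 46 45 21
f 30 45 46
f 19 37 38
f 37 17 34
f 38 34 18
f 37 34 38
f 20 43 39
f 43 19 35
f 39 35 12
f 43 35 39
f 54 53 57
f 54 57 55
f 55 57 58
f 55 58 56
f 57 53 59
f 57 59 58
f 58 59 60
f 58 60 56
f 59 53 61
f 59 61 60
f 60 61 62
f 60 62 56
f 61 53 63
f 61 63 62
f 62 63 64
f 62 64 56
f 63 53 65
f 63 65 64
f 64 65 66
f 64 66 56
f 65 53 67
f 65 67 66
f 66 67 68
f 66 68 56
f 67 53 69
f 67 69 68
f 68 69 70
f 68 70 56
f 69 53 71
f 69 71 70
f 70 71 72
f 70 72 56
f 71 53 73
f 71 73 72
f 72 73 74
f 72 74 56
f 73 53 75
f 73 75 74
f 74 75 76
f 74 76 56
f 75 53 77
f 75 77 76
f 76 77 78
f 76 78 56
f 77 53 79
f 77 79 78
f 78 79 80
f 78 80 56
f 79 53 81
f 79 81 80
f 80 81 82
f 80 82 56
f 81 53 54
f 81 54 82
f 82 54 55
f 82 55 56
f 84 86 83
f 87 84 83
f 83 86 85
f 85 87 83
f 84 90 86
f 88 84 87
f 88 90 84
f 86 90 85
f 89 87 85
f 85 90 89
f 89 88 87
f 90 88 89
f 92 94 91
f 95 92 91
f 91 94 93
f 93 95 91
f 92 98 94
f 96 92 95
f 96 98 92
f 94 98 93
f 97 95 93
f 93 98 97
f 97 96 95
f 98 96 97



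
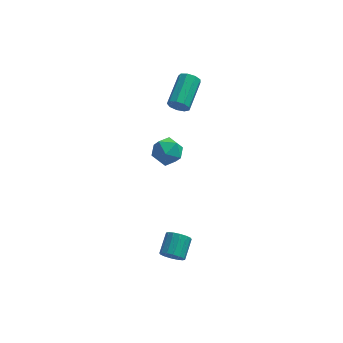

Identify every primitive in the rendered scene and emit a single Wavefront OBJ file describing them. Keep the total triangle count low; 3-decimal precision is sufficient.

v -2.873 -4.526 -3.777
v -2.61 -4.287 -4.369
v -2.264 -3.196 -3.774
v -2.527 -3.434 -3.183
v -2.951 -4.179 -4.369
v -2.604 -3.088 -3.774
v -3.27 -4.164 -4.21
v -2.924 -3.072 -3.616
v -3.484 -4.245 -3.936
v -3.137 -3.154 -3.341
v -3.533 -4.402 -3.619
v -3.187 -3.311 -3.024
v -3.406 -4.592 -3.344
v -3.06 -3.501 -2.75
v -3.136 -4.764 -3.186
v -2.79 -3.673 -2.591
v -2.796 -4.872 -3.186
v -2.449 -3.781 -2.591
v -2.476 -4.888 -3.344
v -2.13 -3.796 -2.75
v -2.263 -4.806 -3.619
v -1.916 -3.715 -3.024
v -2.213 -4.649 -3.936
v -1.867 -3.558 -3.341
v -2.34 -4.459 -4.21
v -1.994 -3.368 -3.616
v -2.548 1.402 3.169
v -2.238 1.494 2.628
v -1.642 3.269 3.271
v -1.952 3.178 3.811
v -2.642 1.642 2.594
v -2.045 3.417 3.236
v -3.001 1.678 2.828
v -2.404 3.453 3.471
v -3.149 1.585 3.222
v -2.552 3.36 3.865
v -3.016 1.407 3.591
v -2.419 3.182 4.234
v -2.664 1.226 3.762
v -2.067 3.001 4.405
v -2.258 1.128 3.656
v -1.661 2.904 4.299
v -1.988 1.159 3.321
v -1.391 2.934 3.964
v -1.98 1.303 2.915
v -1.383 3.078 3.558
v -3.035 1.383 0.406
v -2.317 0.964 -0.07
v -3.963 0.196 0.05
v -3.245 -0.223 -0.426
v -3.21 -0.151 0.528
v -2.636 0.583 0.748
v -3.644 0.577 -0.768
v -3.07 1.311 -0.548
v -2.694 0.466 -0.795
v -2.426 0.017 0.006
v -3.854 1.143 -0.026
v -3.586 0.694 0.775
f 2 1 5
f 2 5 3
f 3 5 6
f 3 6 4
f 5 1 7
f 5 7 6
f 6 7 8
f 6 8 4
f 7 1 9
f 7 9 8
f 8 9 10
f 8 10 4
f 9 1 11
f 9 11 10
f 10 11 12
f 10 12 4
f 11 1 13
f 11 13 12
f 12 13 14
f 12 14 4
f 13 1 15
f 13 15 14
f 14 15 16
f 14 16 4
f 15 1 17
f 15 17 16
f 16 17 18
f 16 18 4
f 17 1 19
f 17 19 18
f 18 19 20
f 18 20 4
f 19 1 21
f 19 21 20
f 20 21 22
f 20 22 4
f 21 1 23
f 21 23 22
f 22 23 24
f 22 24 4
f 23 1 25
f 23 25 24
f 24 25 26
f 24 26 4
f 25 1 2
f 25 2 26
f 26 2 3
f 26 3 4
f 28 27 31
f 28 31 29
f 29 31 32
f 29 32 30
f 31 27 33
f 31 33 32
f 32 33 34
f 32 34 30
f 33 27 35
f 33 35 34
f 34 35 36
f 34 36 30
f 35 27 37
f 35 37 36
f 36 37 38
f 36 38 30
f 37 27 39
f 37 39 38
f 38 39 40
f 38 40 30
f 39 27 41
f 39 41 40
f 40 41 42
f 40 42 30
f 41 27 43
f 41 43 42
f 42 43 44
f 42 44 30
f 43 27 45
f 43 45 44
f 44 45 46
f 44 46 30
f 45 27 28
f 45 28 46
f 46 28 29
f 46 29 30
f 47 58 52
f 47 52 48
f 47 48 54
f 47 54 57
f 47 57 58
f 48 52 56
f 52 58 51
f 58 57 49
f 57 54 53
f 54 48 55
f 50 56 51
f 50 51 49
f 50 49 53
f 50 53 55
f 50 55 56
f 51 56 52
f 49 51 58
f 53 49 57
f 55 53 54
f 56 55 48



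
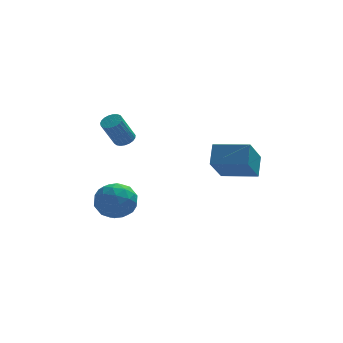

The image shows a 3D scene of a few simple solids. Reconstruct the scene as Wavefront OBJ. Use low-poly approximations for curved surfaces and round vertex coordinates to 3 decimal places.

v -2.448 1.824 1.01
v -1.973 1.791 1.22
v -2.578 1.383 2.52
v -3.052 1.416 2.31
v -2.026 1.996 1.26
v -2.63 1.589 2.56
v -2.152 2.172 1.257
v -2.756 1.765 2.557
v -2.328 2.288 1.211
v -2.933 1.881 2.511
v -2.526 2.324 1.131
v -3.13 1.916 2.43
v -2.71 2.273 1.029
v -3.314 1.865 2.329
v -2.849 2.144 0.924
v -3.453 1.736 2.224
v -2.918 1.96 0.834
v -3.522 1.553 2.134
v -2.906 1.753 0.775
v -3.51 1.345 2.074
v -2.815 1.557 0.756
v -3.419 1.15 2.056
v -2.661 1.408 0.781
v -3.265 1.001 2.081
v -2.469 1.331 0.846
v -3.073 0.923 2.145
v -2.274 1.339 0.939
v -2.878 0.931 2.238
v -2.109 1.431 1.044
v -2.713 1.023 2.344
v -2.003 1.59 1.144
v -2.607 1.183 2.443
v -2.756 -0.154 -0.819
v -2.234 -0.303 -1.683
v -3.866 -1.277 -1.297
v -3.344 -1.426 -2.161
v -2.953 -1.729 -1.269
v -2.266 -1.035 -0.973
v -3.834 -0.545 -2.007
v -3.147 0.149 -1.711
v -2.899 -0.545 -2.416
v -2.355 -1.277 -1.96
v -3.745 -0.303 -1.02
v -3.201 -1.035 -0.564
v -2.397 -0.13 -1.209
v -3.703 -1.45 -1.771
v -3.473 -1.628 -1.247
v -3.166 -1.716 -1.754
v -2.417 -0.56 -0.792
v -2.11 -0.648 -1.3
v -2.532 -1.486 -1.056
v -3.99 -0.932 -1.68
v -3.683 -1.02 -2.188
v -2.934 0.136 -1.226
v -2.627 0.048 -1.733
v -3.568 -0.094 -1.924
v -2.482 -0.359 -2.148
v -3.134 -1.02 -2.429
v -3.422 -0.502 -2.338
v -3.019 -0.094 -2.164
v -2.162 -0.79 -1.88
v -2.814 -1.45 -2.161
v -2.584 -1.628 -1.636
v -2.181 -1.22 -1.463
v -2.553 -0.932 -2.311
v -3.286 -0.13 -0.819
v -3.938 -0.79 -1.1
v -3.919 -0.36 -1.517
v -3.516 0.048 -1.344
v -2.966 -0.56 -0.551
v -3.618 -1.221 -0.832
v -3.081 -1.486 -0.816
v -2.678 -1.078 -0.642
v -3.547 -0.648 -0.669
v 1.495 -0.644 -0.297
v 0.855 -1.828 1.029
v 1.702 0.133 0.497
v 1.062 -1.052 1.823
v 3.018 -1.248 -0.103
v 2.378 -2.433 1.223
v 3.225 -0.472 0.691
v 2.585 -1.656 2.017
f 2 1 5
f 2 5 3
f 3 5 6
f 3 6 4
f 5 1 7
f 5 7 6
f 6 7 8
f 6 8 4
f 7 1 9
f 7 9 8
f 8 9 10
f 8 10 4
f 9 1 11
f 9 11 10
f 10 11 12
f 10 12 4
f 11 1 13
f 11 13 12
f 12 13 14
f 12 14 4
f 13 1 15
f 13 15 14
f 14 15 16
f 14 16 4
f 15 1 17
f 15 17 16
f 16 17 18
f 16 18 4
f 17 1 19
f 17 19 18
f 18 19 20
f 18 20 4
f 19 1 21
f 19 21 20
f 20 21 22
f 20 22 4
f 21 1 23
f 21 23 22
f 22 23 24
f 22 24 4
f 23 1 25
f 23 25 24
f 24 25 26
f 24 26 4
f 25 1 27
f 25 27 26
f 26 27 28
f 26 28 4
f 27 1 29
f 27 29 28
f 28 29 30
f 28 30 4
f 29 1 31
f 29 31 30
f 30 31 32
f 30 32 4
f 31 1 2
f 31 2 32
f 32 2 3
f 32 3 4
f 33 70 49
f 70 44 73
f 49 73 38
f 70 73 49
f 33 49 45
f 49 38 50
f 45 50 34
f 49 50 45
f 33 45 54
f 45 34 55
f 54 55 40
f 45 55 54
f 33 54 66
f 54 40 69
f 66 69 43
f 54 69 66
f 33 66 70
f 66 43 74
f 70 74 44
f 66 74 70
f 34 50 61
f 50 38 64
f 61 64 42
f 50 64 61
f 38 73 51
f 73 44 72
f 51 72 37
f 73 72 51
f 44 74 71
f 74 43 67
f 71 67 35
f 74 67 71
f 43 69 68
f 69 40 56
f 68 56 39
f 69 56 68
f 40 55 60
f 55 34 57
f 60 57 41
f 55 57 60
f 36 62 48
f 62 42 63
f 48 63 37
f 62 63 48
f 36 48 46
f 48 37 47
f 46 47 35
f 48 47 46
f 36 46 53
f 46 35 52
f 53 52 39
f 46 52 53
f 36 53 58
f 53 39 59
f 58 59 41
f 53 59 58
f 36 58 62
f 58 41 65
f 62 65 42
f 58 65 62
f 37 63 51
f 63 42 64
f 51 64 38
f 63 64 51
f 35 47 71
f 47 37 72
f 71 72 44
f 47 72 71
f 39 52 68
f 52 35 67
f 68 67 43
f 52 67 68
f 41 59 60
f 59 39 56
f 60 56 40
f 59 56 60
f 42 65 61
f 65 41 57
f 61 57 34
f 65 57 61
f 76 78 75
f 79 76 75
f 75 78 77
f 77 79 75
f 76 82 78
f 80 76 79
f 80 82 76
f 78 82 77
f 81 79 77
f 77 82 81
f 81 80 79
f 82 80 81



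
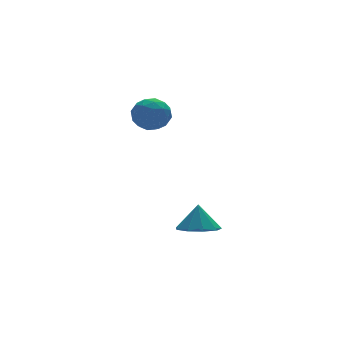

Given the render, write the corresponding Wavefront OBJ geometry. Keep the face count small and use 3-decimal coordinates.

v 2.944 1.371 -1.587
v 3.446 2.095 -1.886
v 3.116 1.729 -0.433
v 2.832 2.258 -1.845
v 2.271 2.006 -1.683
v 2.025 1.457 -1.476
v 2.209 0.868 -1.322
v 2.737 0.515 -1.291
v 3.362 0.562 -1.399
v 3.792 0.989 -1.595
v 3.825 1.594 -1.787
v 2.052 4.601 4.221
v 2.799 4.176 4.068
v 1.321 3.444 3.872
v 2.068 3.019 3.719
v 1.85 3.239 4.535
v 2.302 3.954 4.751
v 1.818 3.666 3.189
v 2.27 4.381 3.405
v 2.654 3.598 3.431
v 2.674 3.334 4.262
v 1.446 4.286 3.678
v 1.466 4.022 4.509
v 2.49 4.49 4.175
v 1.63 3.13 3.765
v 1.503 3.26 4.244
v 1.941 3.009 4.154
v 2.198 4.36 4.577
v 2.636 4.11 4.487
v 2.079 3.559 4.761
v 1.484 3.51 3.453
v 1.922 3.26 3.363
v 2.179 4.611 3.786
v 2.617 4.36 3.696
v 2.041 4.061 3.179
v 2.843 3.9 3.711
v 2.414 3.22 3.505
v 2.267 3.601 3.194
v 2.532 4.021 3.321
v 2.855 3.745 4.2
v 2.425 3.065 3.994
v 2.298 3.195 4.474
v 2.563 3.615 4.601
v 2.77 3.405 3.825
v 1.695 4.555 3.946
v 1.265 3.875 3.74
v 1.557 4.005 3.339
v 1.822 4.425 3.466
v 1.706 4.4 4.435
v 1.277 3.72 4.229
v 1.588 3.599 4.619
v 1.853 4.019 4.746
v 1.35 4.215 4.115
f 2 1 4
f 2 4 3
f 4 1 5
f 4 5 3
f 5 1 6
f 5 6 3
f 6 1 7
f 6 7 3
f 7 1 8
f 7 8 3
f 8 1 9
f 8 9 3
f 9 1 10
f 9 10 3
f 10 1 11
f 10 11 3
f 11 1 2
f 11 2 3
f 12 49 28
f 49 23 52
f 28 52 17
f 49 52 28
f 12 28 24
f 28 17 29
f 24 29 13
f 28 29 24
f 12 24 33
f 24 13 34
f 33 34 19
f 24 34 33
f 12 33 45
f 33 19 48
f 45 48 22
f 33 48 45
f 12 45 49
f 45 22 53
f 49 53 23
f 45 53 49
f 13 29 40
f 29 17 43
f 40 43 21
f 29 43 40
f 17 52 30
f 52 23 51
f 30 51 16
f 52 51 30
f 23 53 50
f 53 22 46
f 50 46 14
f 53 46 50
f 22 48 47
f 48 19 35
f 47 35 18
f 48 35 47
f 19 34 39
f 34 13 36
f 39 36 20
f 34 36 39
f 15 41 27
f 41 21 42
f 27 42 16
f 41 42 27
f 15 27 25
f 27 16 26
f 25 26 14
f 27 26 25
f 15 25 32
f 25 14 31
f 32 31 18
f 25 31 32
f 15 32 37
f 32 18 38
f 37 38 20
f 32 38 37
f 15 37 41
f 37 20 44
f 41 44 21
f 37 44 41
f 16 42 30
f 42 21 43
f 30 43 17
f 42 43 30
f 14 26 50
f 26 16 51
f 50 51 23
f 26 51 50
f 18 31 47
f 31 14 46
f 47 46 22
f 31 46 47
f 20 38 39
f 38 18 35
f 39 35 19
f 38 35 39
f 21 44 40
f 44 20 36
f 40 36 13
f 44 36 40



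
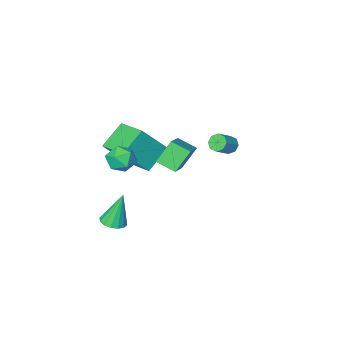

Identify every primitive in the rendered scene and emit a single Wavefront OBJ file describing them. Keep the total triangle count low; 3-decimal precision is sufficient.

v 0.715 2.682 2.564
v 1.848 3.934 3.499
v 0.135 3.526 2.137
v 1.267 4.778 3.072
v 1.593 2.722 1.448
v 2.725 3.974 2.383
v 1.012 3.566 1.021
v 2.145 4.818 1.956
v 2.899 -0.086 -4.759
v 3.367 0.481 -4.68
v 2.381 0.066 -2.781
v 3.034 0.641 -4.779
v 2.664 0.607 -4.873
v 2.357 0.386 -4.937
v 2.195 0.04 -4.952
v 2.222 -0.341 -4.916
v 2.43 -0.653 -4.838
v 2.763 -0.813 -4.739
v 3.133 -0.778 -4.645
v 3.44 -0.558 -4.581
v 3.602 -0.211 -4.565
v 3.575 0.169 -4.602
v -3.891 0.238 -1.145
v -3.65 0.526 -1.574
v -2.748 0.77 -0.904
v -2.989 0.482 -0.475
v -3.903 0.779 -1.325
v -3.002 1.023 -0.655
v -4.15 0.715 -0.971
v -3.248 0.959 -0.3
v -4.244 0.372 -0.719
v -3.343 0.616 -0.048
v -4.132 -0.05 -0.716
v -3.23 0.194 -0.046
v -3.878 -0.303 -0.965
v -2.977 -0.059 -0.295
v -3.632 -0.239 -1.32
v -2.73 0.005 -0.649
v -3.537 0.104 -1.572
v -2.636 0.348 -0.901
v -0.165 -1.9 -0.705
v 1.167 -2.186 0.919
v -0.332 -0.054 -0.243
v 1.001 -0.341 1.381
v 1.179 -1.519 -1.741
v 2.512 -1.806 -0.117
v 1.013 0.326 -1.279
v 2.345 0.04 0.345
v 3.232 2.439 2.273
v 3.651 2.799 1.611
v 3.389 1.181 1.689
v 3.808 1.541 1.027
v 4.173 1.52 1.808
v 4.076 2.297 2.168
v 2.964 1.683 1.132
v 2.867 2.46 1.492
v 3.485 2.331 0.905
v 4.232 2.231 1.323
v 2.808 1.749 1.977
v 3.555 1.649 2.395
f 2 4 1
f 5 2 1
f 1 4 3
f 3 5 1
f 2 8 4
f 6 2 5
f 6 8 2
f 4 8 3
f 7 5 3
f 3 8 7
f 7 6 5
f 8 6 7
f 10 9 12
f 10 12 11
f 12 9 13
f 12 13 11
f 13 9 14
f 13 14 11
f 14 9 15
f 14 15 11
f 15 9 16
f 15 16 11
f 16 9 17
f 16 17 11
f 17 9 18
f 17 18 11
f 18 9 19
f 18 19 11
f 19 9 20
f 19 20 11
f 20 9 21
f 20 21 11
f 21 9 22
f 21 22 11
f 22 9 10
f 22 10 11
f 24 23 27
f 24 27 25
f 25 27 28
f 25 28 26
f 27 23 29
f 27 29 28
f 28 29 30
f 28 30 26
f 29 23 31
f 29 31 30
f 30 31 32
f 30 32 26
f 31 23 33
f 31 33 32
f 32 33 34
f 32 34 26
f 33 23 35
f 33 35 34
f 34 35 36
f 34 36 26
f 35 23 37
f 35 37 36
f 36 37 38
f 36 38 26
f 37 23 39
f 37 39 38
f 38 39 40
f 38 40 26
f 39 23 24
f 39 24 40
f 40 24 25
f 40 25 26
f 42 44 41
f 45 42 41
f 41 44 43
f 43 45 41
f 42 48 44
f 46 42 45
f 46 48 42
f 44 48 43
f 47 45 43
f 43 48 47
f 47 46 45
f 48 46 47
f 49 60 54
f 49 54 50
f 49 50 56
f 49 56 59
f 49 59 60
f 50 54 58
f 54 60 53
f 60 59 51
f 59 56 55
f 56 50 57
f 52 58 53
f 52 53 51
f 52 51 55
f 52 55 57
f 52 57 58
f 53 58 54
f 51 53 60
f 55 51 59
f 57 55 56
f 58 57 50



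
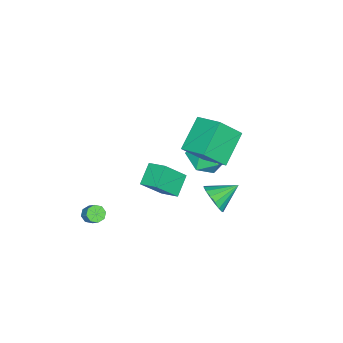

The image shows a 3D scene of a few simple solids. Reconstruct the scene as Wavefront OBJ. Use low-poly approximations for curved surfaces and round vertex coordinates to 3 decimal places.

v -3.1 1.605 2.699
v -2.775 3.14 3.45
v -1.392 1.773 1.615
v -1.067 3.309 2.366
v -2.253 0.831 3.914
v -1.928 2.367 4.665
v -0.545 1 2.83
v -0.22 2.535 3.581
v 0.263 3.444 0.812
v 0.844 3.875 1.313
v -0.843 4.196 1.448
v 0.809 4.116 0.969
v 0.65 4.203 0.589
v 0.402 4.116 0.26
v 0.122 3.875 0.058
v -0.126 3.536 0.028
v -0.285 3.175 0.178
v -0.318 2.877 0.473
v -0.218 2.708 0.846
v -0.008 2.708 1.211
v 0.264 2.877 1.485
v 0.536 3.176 1.604
v 0.745 3.536 1.543
v -3.871 1.725 -0.531
v -2.75 1.791 -0.112
v -3.75 -0.211 -0.548
v -2.629 -0.145 -0.129
v -3.551 0.163 0.574
v -3.625 1.359 0.584
v -2.875 0.221 -1.244
v -2.949 1.417 -1.234
v -2.134 0.861 -0.553
v -2.552 0.826 0.57
v -3.948 0.754 -1.23
v -4.366 0.719 -0.107
v 1.02 1.413 2.521
v 1.878 0.759 3.703
v 1.125 2.437 3.011
v 1.983 1.783 4.193
v 2.077 1.617 1.867
v 2.935 0.963 3.049
v 2.182 2.641 2.357
v 3.04 1.987 3.539
v 3.158 -1.926 -1.232
v 3.568 -2.224 -1.175
v 3.892 -1.632 -0.41
v 3.482 -1.334 -0.468
v 3.63 -1.933 -1.427
v 3.953 -1.34 -0.662
v 3.415 -1.637 -1.565
v 3.739 -1.045 -0.8
v 3.05 -1.511 -1.508
v 3.374 -0.919 -0.744
v 2.748 -1.628 -1.29
v 3.072 -1.036 -0.525
v 2.687 -1.92 -1.038
v 3.01 -1.327 -0.273
v 2.901 -2.215 -0.9
v 3.225 -1.623 -0.135
v 3.266 -2.341 -0.956
v 3.59 -1.749 -0.192
f 2 4 1
f 5 2 1
f 1 4 3
f 3 5 1
f 2 8 4
f 6 2 5
f 6 8 2
f 4 8 3
f 7 5 3
f 3 8 7
f 7 6 5
f 8 6 7
f 10 9 12
f 10 12 11
f 12 9 13
f 12 13 11
f 13 9 14
f 13 14 11
f 14 9 15
f 14 15 11
f 15 9 16
f 15 16 11
f 16 9 17
f 16 17 11
f 17 9 18
f 17 18 11
f 18 9 19
f 18 19 11
f 19 9 20
f 19 20 11
f 20 9 21
f 20 21 11
f 21 9 22
f 21 22 11
f 22 9 23
f 22 23 11
f 23 9 10
f 23 10 11
f 24 35 29
f 24 29 25
f 24 25 31
f 24 31 34
f 24 34 35
f 25 29 33
f 29 35 28
f 35 34 26
f 34 31 30
f 31 25 32
f 27 33 28
f 27 28 26
f 27 26 30
f 27 30 32
f 27 32 33
f 28 33 29
f 26 28 35
f 30 26 34
f 32 30 31
f 33 32 25
f 37 39 36
f 40 37 36
f 36 39 38
f 38 40 36
f 37 43 39
f 41 37 40
f 41 43 37
f 39 43 38
f 42 40 38
f 38 43 42
f 42 41 40
f 43 41 42
f 45 44 48
f 45 48 46
f 46 48 49
f 46 49 47
f 48 44 50
f 48 50 49
f 49 50 51
f 49 51 47
f 50 44 52
f 50 52 51
f 51 52 53
f 51 53 47
f 52 44 54
f 52 54 53
f 53 54 55
f 53 55 47
f 54 44 56
f 54 56 55
f 55 56 57
f 55 57 47
f 56 44 58
f 56 58 57
f 57 58 59
f 57 59 47
f 58 44 60
f 58 60 59
f 59 60 61
f 59 61 47
f 60 44 45
f 60 45 61
f 61 45 46
f 61 46 47



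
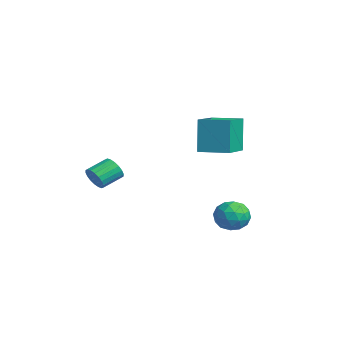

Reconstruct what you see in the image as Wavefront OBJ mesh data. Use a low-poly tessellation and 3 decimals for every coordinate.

v 1.051 1.192 0.787
v 0.599 1.366 2.738
v -0.588 2.46 0.294
v -1.04 2.635 2.245
v 2.02 2.485 0.895
v 1.568 2.66 2.846
v 0.381 3.754 0.402
v -0.071 3.928 2.353
v -2.625 -2.898 -1.813
v -2.167 -3.01 -1.269
v -2.498 -1.893 -0.762
v -2.955 -1.782 -1.307
v -1.985 -2.858 -1.484
v -2.316 -1.741 -0.978
v -1.93 -2.714 -1.765
v -2.261 -1.598 -1.259
v -2.012 -2.607 -2.056
v -2.343 -1.49 -1.549
v -2.216 -2.557 -2.298
v -2.547 -1.441 -1.792
v -2.501 -2.575 -2.445
v -2.832 -1.459 -1.938
v -2.81 -2.657 -2.466
v -3.141 -1.541 -1.959
v -3.082 -2.787 -2.358
v -3.413 -1.67 -1.851
v -3.264 -2.939 -2.142
v -3.595 -1.822 -1.636
v -3.319 -3.082 -1.861
v -3.65 -1.966 -1.355
v -3.237 -3.19 -1.571
v -3.568 -2.073 -1.064
v -3.033 -3.239 -1.328
v -3.364 -2.123 -0.822
v -2.748 -3.221 -1.182
v -3.079 -2.105 -0.675
v -2.439 -3.139 -1.161
v -2.77 -2.023 -0.654
v 3.037 2.66 -3.142
v 3.489 2.945 -2.361
v 3.551 1.235 -2.919
v 4.003 1.52 -2.138
v 3.057 1.491 -2.153
v 2.74 2.372 -2.291
v 4.3 1.808 -2.989
v 3.983 2.689 -3.127
v 4.27 2.419 -2.267
v 3.502 2.223 -1.75
v 3.538 1.957 -3.53
v 2.77 1.761 -3.013
v 3.218 2.928 -2.771
v 3.822 1.252 -2.509
v 3.266 1.235 -2.518
v 3.532 1.403 -2.059
v 2.777 2.591 -2.729
v 3.044 2.758 -2.271
v 2.79 1.903 -2.148
v 3.996 1.422 -3.009
v 4.263 1.589 -2.551
v 3.508 2.777 -3.221
v 3.774 2.945 -2.762
v 4.25 2.277 -3.132
v 3.943 2.786 -2.257
v 4.245 1.948 -2.126
v 4.419 2.118 -2.626
v 4.233 2.635 -2.707
v 3.492 2.671 -1.953
v 3.794 1.833 -1.822
v 3.238 1.816 -1.831
v 3.051 2.334 -1.911
v 3.951 2.361 -1.898
v 3.246 2.347 -3.458
v 3.548 1.509 -3.327
v 3.989 1.846 -3.369
v 3.802 2.364 -3.449
v 2.795 2.232 -3.154
v 3.097 1.394 -3.023
v 2.807 1.545 -2.573
v 2.621 2.062 -2.654
v 3.089 1.819 -3.382
f 2 4 1
f 5 2 1
f 1 4 3
f 3 5 1
f 2 8 4
f 6 2 5
f 6 8 2
f 4 8 3
f 7 5 3
f 3 8 7
f 7 6 5
f 8 6 7
f 10 9 13
f 10 13 11
f 11 13 14
f 11 14 12
f 13 9 15
f 13 15 14
f 14 15 16
f 14 16 12
f 15 9 17
f 15 17 16
f 16 17 18
f 16 18 12
f 17 9 19
f 17 19 18
f 18 19 20
f 18 20 12
f 19 9 21
f 19 21 20
f 20 21 22
f 20 22 12
f 21 9 23
f 21 23 22
f 22 23 24
f 22 24 12
f 23 9 25
f 23 25 24
f 24 25 26
f 24 26 12
f 25 9 27
f 25 27 26
f 26 27 28
f 26 28 12
f 27 9 29
f 27 29 28
f 28 29 30
f 28 30 12
f 29 9 31
f 29 31 30
f 30 31 32
f 30 32 12
f 31 9 33
f 31 33 32
f 32 33 34
f 32 34 12
f 33 9 35
f 33 35 34
f 34 35 36
f 34 36 12
f 35 9 37
f 35 37 36
f 36 37 38
f 36 38 12
f 37 9 10
f 37 10 38
f 38 10 11
f 38 11 12
f 39 76 55
f 76 50 79
f 55 79 44
f 76 79 55
f 39 55 51
f 55 44 56
f 51 56 40
f 55 56 51
f 39 51 60
f 51 40 61
f 60 61 46
f 51 61 60
f 39 60 72
f 60 46 75
f 72 75 49
f 60 75 72
f 39 72 76
f 72 49 80
f 76 80 50
f 72 80 76
f 40 56 67
f 56 44 70
f 67 70 48
f 56 70 67
f 44 79 57
f 79 50 78
f 57 78 43
f 79 78 57
f 50 80 77
f 80 49 73
f 77 73 41
f 80 73 77
f 49 75 74
f 75 46 62
f 74 62 45
f 75 62 74
f 46 61 66
f 61 40 63
f 66 63 47
f 61 63 66
f 42 68 54
f 68 48 69
f 54 69 43
f 68 69 54
f 42 54 52
f 54 43 53
f 52 53 41
f 54 53 52
f 42 52 59
f 52 41 58
f 59 58 45
f 52 58 59
f 42 59 64
f 59 45 65
f 64 65 47
f 59 65 64
f 42 64 68
f 64 47 71
f 68 71 48
f 64 71 68
f 43 69 57
f 69 48 70
f 57 70 44
f 69 70 57
f 41 53 77
f 53 43 78
f 77 78 50
f 53 78 77
f 45 58 74
f 58 41 73
f 74 73 49
f 58 73 74
f 47 65 66
f 65 45 62
f 66 62 46
f 65 62 66
f 48 71 67
f 71 47 63
f 67 63 40
f 71 63 67



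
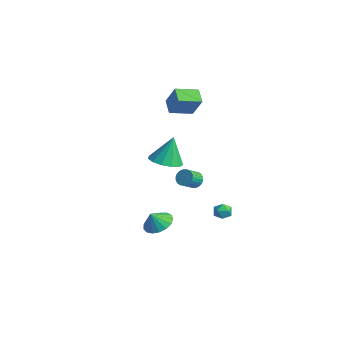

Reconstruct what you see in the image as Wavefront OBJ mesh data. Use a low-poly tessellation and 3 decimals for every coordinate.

v 1.246 -3.558 2.67
v 2.227 -3.251 2.595
v 1.194 -2.962 4.41
v 1.901 -2.8 2.43
v 1.368 -2.589 2.342
v 0.796 -2.686 2.358
v 0.367 -3.059 2.473
v 0.217 -3.591 2.65
v 0.394 -4.112 2.834
v 0.842 -4.458 2.966
v 1.418 -4.517 3.003
v 1.94 -4.272 2.935
v 2.241 -3.8 2.783
v -1.208 -2.456 -4.333
v -0.33 -2.109 -4.07
v -1.292 -2.944 -3.407
v -0.63 -1.779 -3.923
v -1.062 -1.604 -3.871
v -1.528 -1.625 -3.924
v -1.92 -1.836 -4.071
v -2.149 -2.189 -4.278
v -2.162 -2.603 -4.498
v -1.957 -2.984 -4.679
v -1.58 -3.244 -4.782
v -1.118 -3.323 -4.781
v -0.676 -3.204 -4.678
v -0.356 -2.913 -4.496
v -0.231 -2.518 -4.276
v -3.622 -0.049 3.184
v -4.524 0.31 3.68
v -3.244 1.4 2.825
v -4.146 1.758 3.321
v -2.814 0.082 4.559
v -3.716 0.44 5.055
v -2.436 1.53 4.2
v -3.338 1.889 4.696
v 0.535 1.605 -3.485
v 0.853 1.384 -3.996
v -0.033 0.736 -3.464
v 0.285 0.515 -3.975
v 0.584 0.571 -3.41
v 0.935 1.108 -3.423
v -0.115 1.012 -4.037
v 0.236 1.549 -4.05
v 0.452 1.018 -4.337
v 0.884 0.745 -3.95
v -0.064 1.375 -3.51
v 0.368 1.102 -3.123
v -3.446 1.697 -3.225
v -3.168 1.413 -3.714
v -2.956 0.5 -3.065
v -3.234 0.783 -2.575
v -2.977 1.53 -3.611
v -2.766 0.617 -2.962
v -2.858 1.672 -3.45
v -2.647 0.759 -2.801
v -2.828 1.818 -3.254
v -2.617 0.905 -2.605
v -2.892 1.945 -3.054
v -2.681 1.032 -2.405
v -3.041 2.035 -2.88
v -2.83 1.122 -2.231
v -3.251 2.073 -2.758
v -3.04 1.16 -2.109
v -3.491 2.054 -2.707
v -3.28 1.141 -2.058
v -3.724 1.98 -2.735
v -3.512 1.067 -2.086
v -3.914 1.863 -2.838
v -3.703 0.95 -2.189
v -4.033 1.721 -2.999
v -3.822 0.808 -2.35
v -4.063 1.575 -3.195
v -3.852 0.662 -2.546
v -3.999 1.448 -3.395
v -3.788 0.535 -2.746
v -3.85 1.358 -3.569
v -3.639 0.445 -2.92
v -3.64 1.32 -3.691
v -3.429 0.407 -3.042
v -3.4 1.339 -3.742
v -3.189 0.426 -3.093
f 2 1 4
f 2 4 3
f 4 1 5
f 4 5 3
f 5 1 6
f 5 6 3
f 6 1 7
f 6 7 3
f 7 1 8
f 7 8 3
f 8 1 9
f 8 9 3
f 9 1 10
f 9 10 3
f 10 1 11
f 10 11 3
f 11 1 12
f 11 12 3
f 12 1 13
f 12 13 3
f 13 1 2
f 13 2 3
f 15 14 17
f 15 17 16
f 17 14 18
f 17 18 16
f 18 14 19
f 18 19 16
f 19 14 20
f 19 20 16
f 20 14 21
f 20 21 16
f 21 14 22
f 21 22 16
f 22 14 23
f 22 23 16
f 23 14 24
f 23 24 16
f 24 14 25
f 24 25 16
f 25 14 26
f 25 26 16
f 26 14 27
f 26 27 16
f 27 14 28
f 27 28 16
f 28 14 15
f 28 15 16
f 30 32 29
f 33 30 29
f 29 32 31
f 31 33 29
f 30 36 32
f 34 30 33
f 34 36 30
f 32 36 31
f 35 33 31
f 31 36 35
f 35 34 33
f 36 34 35
f 37 48 42
f 37 42 38
f 37 38 44
f 37 44 47
f 37 47 48
f 38 42 46
f 42 48 41
f 48 47 39
f 47 44 43
f 44 38 45
f 40 46 41
f 40 41 39
f 40 39 43
f 40 43 45
f 40 45 46
f 41 46 42
f 39 41 48
f 43 39 47
f 45 43 44
f 46 45 38
f 50 49 53
f 50 53 51
f 51 53 54
f 51 54 52
f 53 49 55
f 53 55 54
f 54 55 56
f 54 56 52
f 55 49 57
f 55 57 56
f 56 57 58
f 56 58 52
f 57 49 59
f 57 59 58
f 58 59 60
f 58 60 52
f 59 49 61
f 59 61 60
f 60 61 62
f 60 62 52
f 61 49 63
f 61 63 62
f 62 63 64
f 62 64 52
f 63 49 65
f 63 65 64
f 64 65 66
f 64 66 52
f 65 49 67
f 65 67 66
f 66 67 68
f 66 68 52
f 67 49 69
f 67 69 68
f 68 69 70
f 68 70 52
f 69 49 71
f 69 71 70
f 70 71 72
f 70 72 52
f 71 49 73
f 71 73 72
f 72 73 74
f 72 74 52
f 73 49 75
f 73 75 74
f 74 75 76
f 74 76 52
f 75 49 77
f 75 77 76
f 76 77 78
f 76 78 52
f 77 49 79
f 77 79 78
f 78 79 80
f 78 80 52
f 79 49 81
f 79 81 80
f 80 81 82
f 80 82 52
f 81 49 50
f 81 50 82
f 82 50 51
f 82 51 52



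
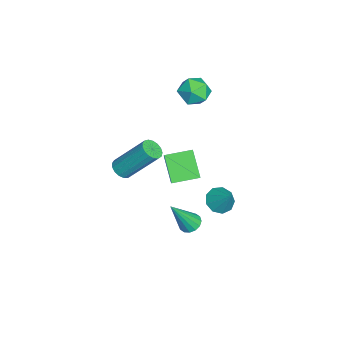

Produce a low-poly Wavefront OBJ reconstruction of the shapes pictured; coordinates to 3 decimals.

v 1.147 0.382 2.784
v 2.285 0.532 3.87
v 0.819 1.553 2.966
v 1.957 1.703 4.052
v 2.063 0.797 1.768
v 3.201 0.947 2.854
v 1.735 1.968 1.95
v 2.873 2.118 3.036
v -0.181 -1.631 0.439
v 0.338 -1.491 0.283
v 0.46 -0.109 1.925
v -0.059 -0.249 2.081
v 0.182 -1.319 0.149
v 0.305 0.063 1.791
v -0.057 -1.218 0.082
v 0.066 0.164 1.724
v -0.324 -1.212 0.097
v -0.202 0.171 1.739
v -0.559 -1.302 0.19
v -0.437 0.081 1.832
v -0.707 -1.467 0.34
v -0.585 -0.085 1.982
v -0.735 -1.67 0.513
v -0.613 -0.288 2.155
v -0.636 -1.864 0.669
v -0.513 -0.482 2.311
v -0.432 -2.005 0.772
v -0.31 -0.622 2.414
v -0.172 -2.06 0.799
v -0.049 -0.678 2.441
v 0.087 -2.017 0.744
v 0.21 -0.635 2.386
v 0.284 -1.885 0.618
v 0.407 -0.503 2.26
v 0.375 -1.696 0.452
v 0.497 -0.314 2.094
v 0.362 1.457 -2.687
v 0.839 1.749 -2.715
v 0.958 0.643 -0.973
v 0.656 1.92 -2.57
v 0.393 1.967 -2.456
v 0.122 1.877 -2.405
v -0.084 1.675 -2.429
v -0.171 1.415 -2.522
v -0.115 1.166 -2.66
v 0.069 0.995 -2.805
v 0.331 0.948 -2.919
v 0.602 1.038 -2.97
v 0.809 1.24 -2.946
v 0.895 1.5 -2.853
v -3.697 2.009 3.203
v -2.856 1.827 3.262
v -4.004 0.673 3.458
v -3.163 0.491 3.517
v -3.544 0.972 4.123
v -3.354 1.798 3.965
v -3.506 0.702 2.755
v -3.316 1.528 2.597
v -2.738 1.02 2.985
v -2.762 1.186 3.831
v -4.098 1.314 2.889
v -4.122 1.48 3.735
v 2.643 2.942 1.339
v 3.22 2.677 1.097
v 3.277 3.478 2.261
v 3.145 3.094 0.906
v 2.834 3.441 0.918
v 2.435 3.554 1.127
v 2.132 3.381 1.436
v 2.069 3.002 1.699
v 2.275 2.596 1.794
v 2.652 2.352 1.676
v 3.026 2.384 1.401
f 2 4 1
f 5 2 1
f 1 4 3
f 3 5 1
f 2 8 4
f 6 2 5
f 6 8 2
f 4 8 3
f 7 5 3
f 3 8 7
f 7 6 5
f 8 6 7
f 10 9 13
f 10 13 11
f 11 13 14
f 11 14 12
f 13 9 15
f 13 15 14
f 14 15 16
f 14 16 12
f 15 9 17
f 15 17 16
f 16 17 18
f 16 18 12
f 17 9 19
f 17 19 18
f 18 19 20
f 18 20 12
f 19 9 21
f 19 21 20
f 20 21 22
f 20 22 12
f 21 9 23
f 21 23 22
f 22 23 24
f 22 24 12
f 23 9 25
f 23 25 24
f 24 25 26
f 24 26 12
f 25 9 27
f 25 27 26
f 26 27 28
f 26 28 12
f 27 9 29
f 27 29 28
f 28 29 30
f 28 30 12
f 29 9 31
f 29 31 30
f 30 31 32
f 30 32 12
f 31 9 33
f 31 33 32
f 32 33 34
f 32 34 12
f 33 9 35
f 33 35 34
f 34 35 36
f 34 36 12
f 35 9 10
f 35 10 36
f 36 10 11
f 36 11 12
f 38 37 40
f 38 40 39
f 40 37 41
f 40 41 39
f 41 37 42
f 41 42 39
f 42 37 43
f 42 43 39
f 43 37 44
f 43 44 39
f 44 37 45
f 44 45 39
f 45 37 46
f 45 46 39
f 46 37 47
f 46 47 39
f 47 37 48
f 47 48 39
f 48 37 49
f 48 49 39
f 49 37 50
f 49 50 39
f 50 37 38
f 50 38 39
f 51 62 56
f 51 56 52
f 51 52 58
f 51 58 61
f 51 61 62
f 52 56 60
f 56 62 55
f 62 61 53
f 61 58 57
f 58 52 59
f 54 60 55
f 54 55 53
f 54 53 57
f 54 57 59
f 54 59 60
f 55 60 56
f 53 55 62
f 57 53 61
f 59 57 58
f 60 59 52
f 64 63 66
f 64 66 65
f 66 63 67
f 66 67 65
f 67 63 68
f 67 68 65
f 68 63 69
f 68 69 65
f 69 63 70
f 69 70 65
f 70 63 71
f 70 71 65
f 71 63 72
f 71 72 65
f 72 63 73
f 72 73 65
f 73 63 64
f 73 64 65

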